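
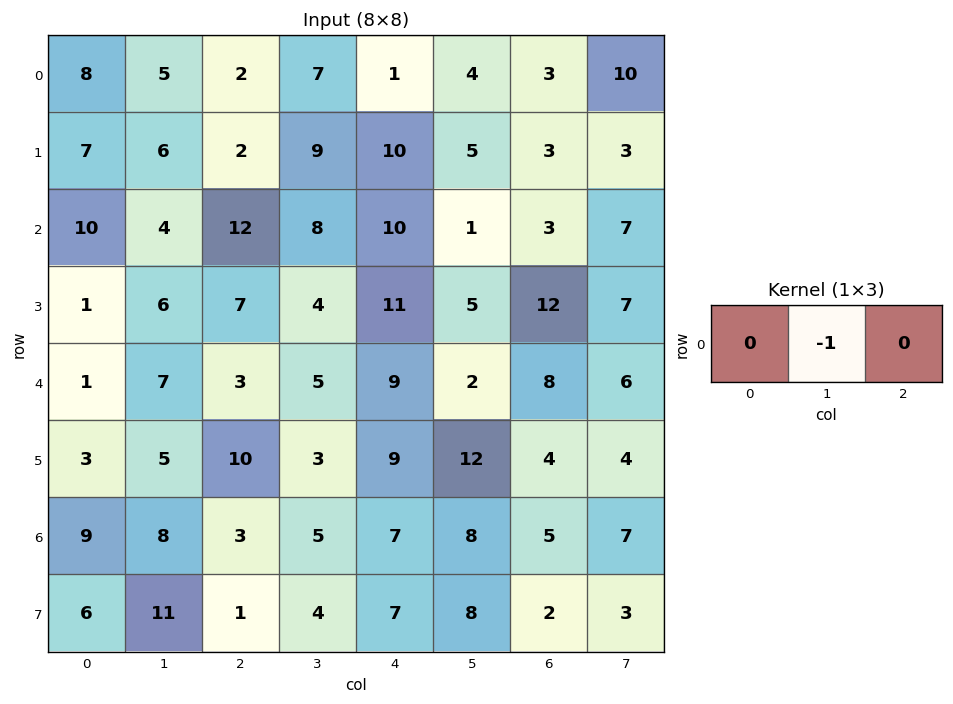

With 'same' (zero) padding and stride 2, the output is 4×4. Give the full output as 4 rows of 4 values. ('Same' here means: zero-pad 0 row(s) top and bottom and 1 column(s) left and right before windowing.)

Output[0,0]: The receptive field on the zero-padded input at this output position is [0 8 5]. Elementwise product with the kernel and sum: 8·-1.
Output[0,1]: The receptive field on the zero-padded input at this output position is [5 2 7]. Elementwise product with the kernel and sum: 2·-1.

-8 -2 -1 -3
-10 -12 -10 -3
-1 -3 -9 -8
-9 -3 -7 -5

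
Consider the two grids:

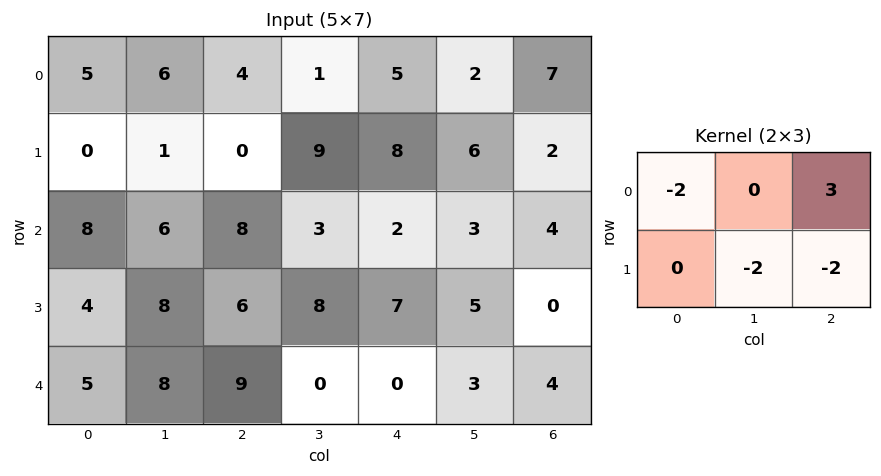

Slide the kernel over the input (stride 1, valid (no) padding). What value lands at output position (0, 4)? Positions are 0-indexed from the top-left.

-5

The receptive field on the input at this output position is [5 2 7 / 8 6 2]. Elementwise product with the kernel and sum: 5·-2 + 7·3 + 6·-2 + 2·-2.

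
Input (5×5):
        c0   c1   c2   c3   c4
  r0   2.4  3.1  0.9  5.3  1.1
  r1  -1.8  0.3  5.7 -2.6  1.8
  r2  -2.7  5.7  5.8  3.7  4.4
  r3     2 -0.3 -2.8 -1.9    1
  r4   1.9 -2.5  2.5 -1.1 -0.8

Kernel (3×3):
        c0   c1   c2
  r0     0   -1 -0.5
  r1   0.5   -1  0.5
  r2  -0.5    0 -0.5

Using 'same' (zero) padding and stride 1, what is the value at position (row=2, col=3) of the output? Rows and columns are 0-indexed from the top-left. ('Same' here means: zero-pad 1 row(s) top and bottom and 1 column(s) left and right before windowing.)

4

The receptive field on the zero-padded input at this output position is [5.7 -2.6 1.8 / 5.8 3.7 4.4 / -2.8 -1.9 1]. Elementwise product with the kernel and sum: -2.6·-1 + 1.8·-0.5 + 5.8·0.5 + 3.7·-1 + 4.4·0.5 + -2.8·-0.5 + 1·-0.5.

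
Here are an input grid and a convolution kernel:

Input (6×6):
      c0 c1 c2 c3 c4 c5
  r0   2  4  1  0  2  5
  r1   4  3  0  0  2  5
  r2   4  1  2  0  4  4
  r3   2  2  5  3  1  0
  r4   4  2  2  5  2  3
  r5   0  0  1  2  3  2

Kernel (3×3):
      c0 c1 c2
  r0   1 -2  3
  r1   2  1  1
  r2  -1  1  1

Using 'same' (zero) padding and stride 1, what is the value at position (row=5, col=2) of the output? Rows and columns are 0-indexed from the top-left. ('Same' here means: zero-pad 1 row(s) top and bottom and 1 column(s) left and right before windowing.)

16

The receptive field on the zero-padded input at this output position is [2 2 5 / 0 1 2 / 0 0 0]. Elementwise product with the kernel and sum: 2·1 + 2·-2 + 5·3 + 0·2 + 1·1 + 2·1 + 0·-1 + 0·1 + 0·1.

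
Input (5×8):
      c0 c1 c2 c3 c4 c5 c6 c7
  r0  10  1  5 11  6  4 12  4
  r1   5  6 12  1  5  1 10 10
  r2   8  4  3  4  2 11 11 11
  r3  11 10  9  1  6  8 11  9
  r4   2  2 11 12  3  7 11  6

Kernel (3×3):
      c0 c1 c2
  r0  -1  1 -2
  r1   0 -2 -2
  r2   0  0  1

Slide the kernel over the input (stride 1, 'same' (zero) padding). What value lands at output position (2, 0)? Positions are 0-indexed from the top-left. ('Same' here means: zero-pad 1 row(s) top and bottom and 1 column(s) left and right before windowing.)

-21

The receptive field on the zero-padded input at this output position is [0 5 6 / 0 8 4 / 0 11 10]. Elementwise product with the kernel and sum: 0·-1 + 5·1 + 6·-2 + 8·-2 + 4·-2 + 10·1.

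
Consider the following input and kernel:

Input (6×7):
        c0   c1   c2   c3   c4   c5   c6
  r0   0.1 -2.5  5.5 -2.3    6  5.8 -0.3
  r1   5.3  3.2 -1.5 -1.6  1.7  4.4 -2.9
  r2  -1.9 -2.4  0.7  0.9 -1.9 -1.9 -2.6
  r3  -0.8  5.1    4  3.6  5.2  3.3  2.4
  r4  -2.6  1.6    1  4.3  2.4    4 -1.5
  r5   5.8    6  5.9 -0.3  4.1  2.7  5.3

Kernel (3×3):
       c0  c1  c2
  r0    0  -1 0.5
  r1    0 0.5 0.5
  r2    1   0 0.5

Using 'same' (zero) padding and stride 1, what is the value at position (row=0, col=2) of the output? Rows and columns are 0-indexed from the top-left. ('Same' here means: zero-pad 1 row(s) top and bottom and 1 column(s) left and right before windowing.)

The receptive field on the zero-padded input at this output position is [0 0 0 / -2.5 5.5 -2.3 / 3.2 -1.5 -1.6]. Elementwise product with the kernel and sum: 0·-1 + 0·0.5 + 5.5·0.5 + -2.3·0.5 + 3.2·1 + -1.6·0.5.

4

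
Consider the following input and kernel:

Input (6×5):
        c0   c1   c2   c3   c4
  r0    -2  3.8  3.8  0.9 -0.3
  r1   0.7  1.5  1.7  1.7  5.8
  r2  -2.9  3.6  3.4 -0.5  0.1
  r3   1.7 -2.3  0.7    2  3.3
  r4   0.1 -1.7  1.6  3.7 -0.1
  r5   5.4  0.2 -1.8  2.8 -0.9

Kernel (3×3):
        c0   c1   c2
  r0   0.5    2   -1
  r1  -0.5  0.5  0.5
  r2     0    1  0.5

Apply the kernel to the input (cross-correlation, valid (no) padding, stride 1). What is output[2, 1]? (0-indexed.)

The receptive field on the input at this output position is [3.6 3.4 -0.5 / -2.3 0.7 2 / -1.7 1.6 3.7]. Elementwise product with the kernel and sum: 3.6·0.5 + 3.4·2 + -0.5·-1 + -2.3·-0.5 + 0.7·0.5 + 2·0.5 + 1.6·1 + 3.7·0.5.

15.05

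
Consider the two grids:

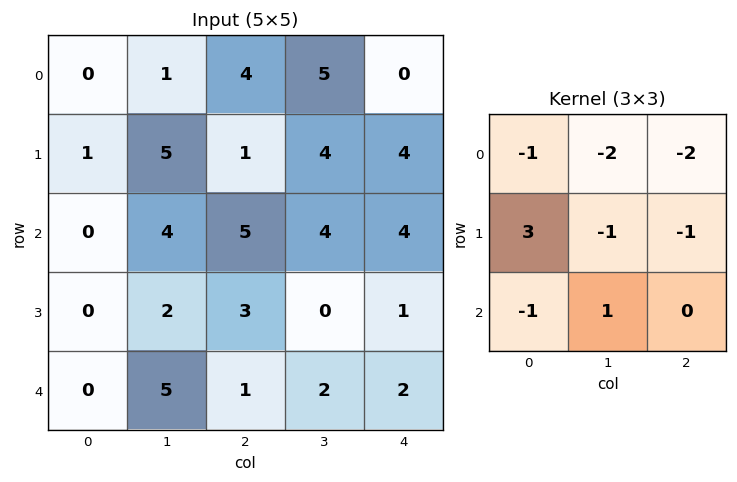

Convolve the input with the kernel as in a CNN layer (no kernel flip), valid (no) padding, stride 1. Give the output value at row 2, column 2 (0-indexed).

The receptive field on the input at this output position is [5 4 4 / 3 0 1 / 1 2 2]. Elementwise product with the kernel and sum: 5·-1 + 4·-2 + 4·-2 + 3·3 + 0·-1 + 1·-1 + 1·-1 + 2·1.

-12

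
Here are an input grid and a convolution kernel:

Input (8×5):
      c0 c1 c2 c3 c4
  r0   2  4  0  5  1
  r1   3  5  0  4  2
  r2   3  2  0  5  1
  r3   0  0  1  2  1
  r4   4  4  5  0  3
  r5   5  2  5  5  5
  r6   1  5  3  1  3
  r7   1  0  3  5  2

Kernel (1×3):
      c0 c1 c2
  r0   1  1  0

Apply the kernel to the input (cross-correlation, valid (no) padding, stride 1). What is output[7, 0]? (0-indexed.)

The receptive field on the input at this output position is [1 0 3]. Elementwise product with the kernel and sum: 1·1 + 0·1.

1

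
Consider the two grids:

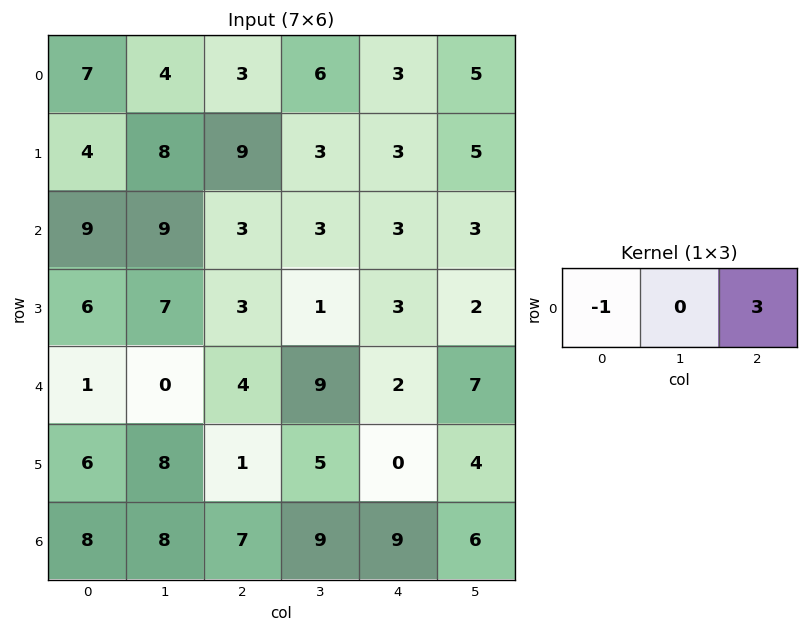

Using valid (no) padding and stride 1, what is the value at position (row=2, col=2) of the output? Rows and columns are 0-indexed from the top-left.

The receptive field on the input at this output position is [3 3 3]. Elementwise product with the kernel and sum: 3·-1 + 3·3.

6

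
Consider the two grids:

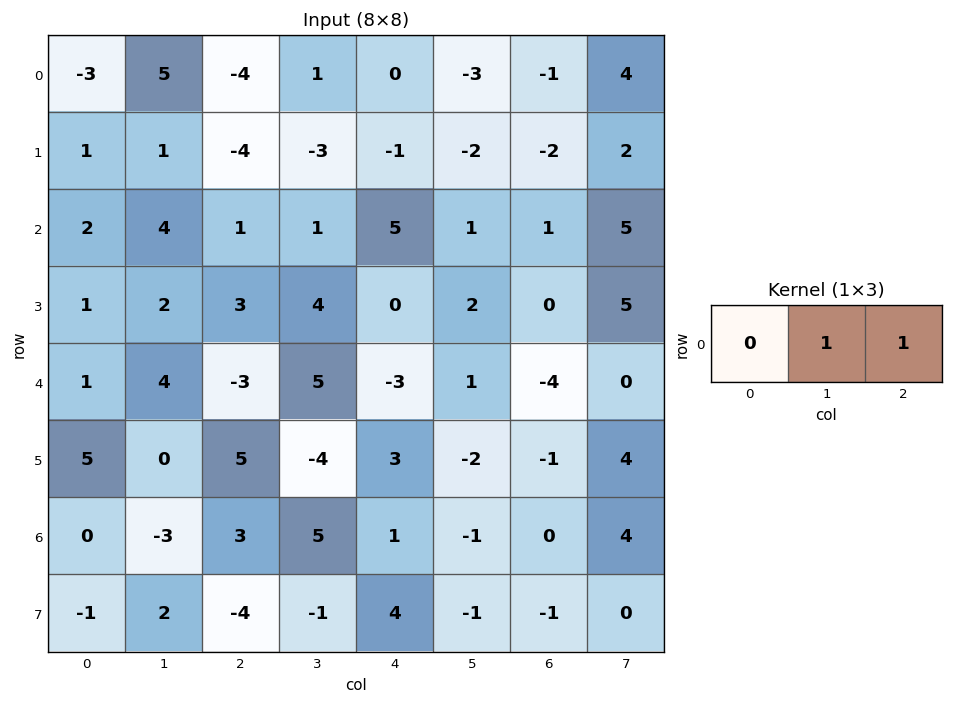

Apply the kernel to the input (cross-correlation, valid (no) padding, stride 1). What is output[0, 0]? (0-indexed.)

The receptive field on the input at this output position is [-3 5 -4]. Elementwise product with the kernel and sum: 5·1 + -4·1.

1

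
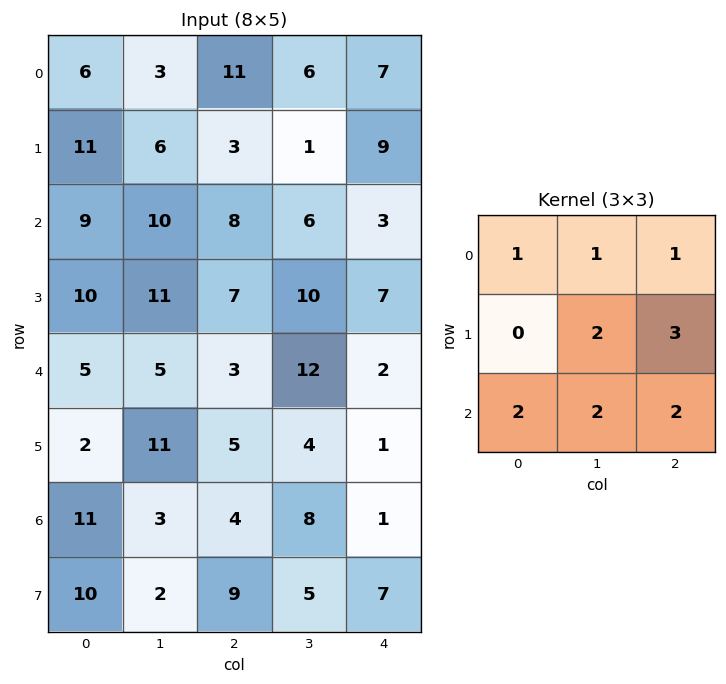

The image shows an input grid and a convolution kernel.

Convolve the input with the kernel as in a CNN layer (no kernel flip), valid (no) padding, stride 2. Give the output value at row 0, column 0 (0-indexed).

The receptive field on the input at this output position is [6 3 11 / 11 6 3 / 9 10 8]. Elementwise product with the kernel and sum: 6·1 + 3·1 + 11·1 + 6·2 + 3·3 + 9·2 + 10·2 + 8·2.

95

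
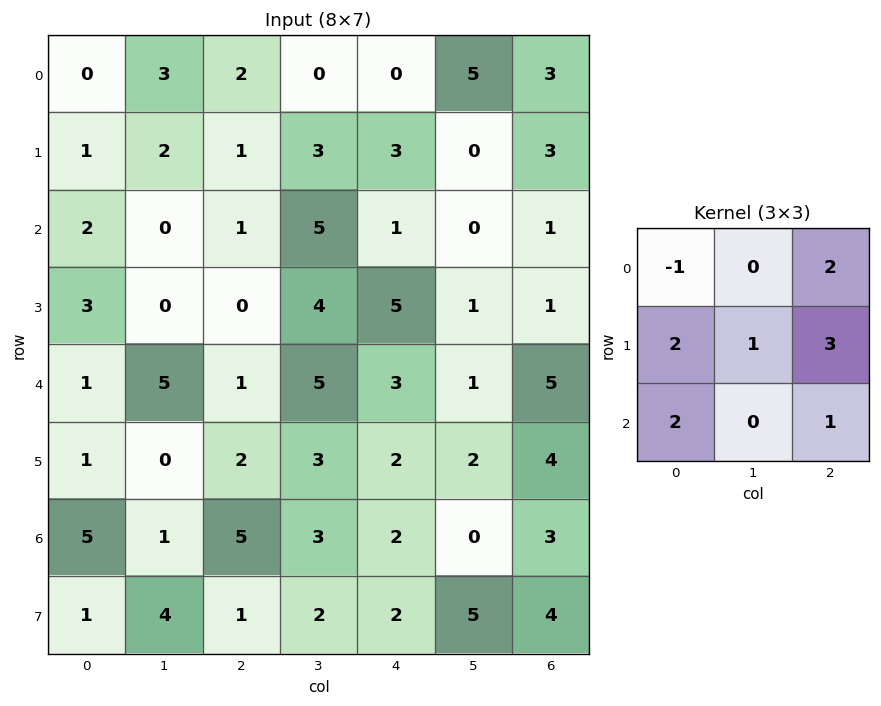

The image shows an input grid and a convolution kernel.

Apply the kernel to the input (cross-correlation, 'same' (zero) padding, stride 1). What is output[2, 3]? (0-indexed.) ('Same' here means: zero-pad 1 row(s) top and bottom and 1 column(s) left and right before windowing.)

20

The receptive field on the zero-padded input at this output position is [1 3 3 / 1 5 1 / 0 4 5]. Elementwise product with the kernel and sum: 1·-1 + 3·2 + 1·2 + 5·1 + 1·3 + 0·2 + 5·1.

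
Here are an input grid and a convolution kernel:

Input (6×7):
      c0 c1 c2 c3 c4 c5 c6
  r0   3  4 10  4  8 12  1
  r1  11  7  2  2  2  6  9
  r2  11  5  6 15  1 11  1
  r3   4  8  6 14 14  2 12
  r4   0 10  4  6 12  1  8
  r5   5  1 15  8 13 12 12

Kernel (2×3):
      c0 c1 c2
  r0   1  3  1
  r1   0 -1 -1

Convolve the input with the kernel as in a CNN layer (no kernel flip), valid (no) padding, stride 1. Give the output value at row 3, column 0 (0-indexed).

20

The receptive field on the input at this output position is [4 8 6 / 0 10 4]. Elementwise product with the kernel and sum: 4·1 + 8·3 + 6·1 + 10·-1 + 4·-1.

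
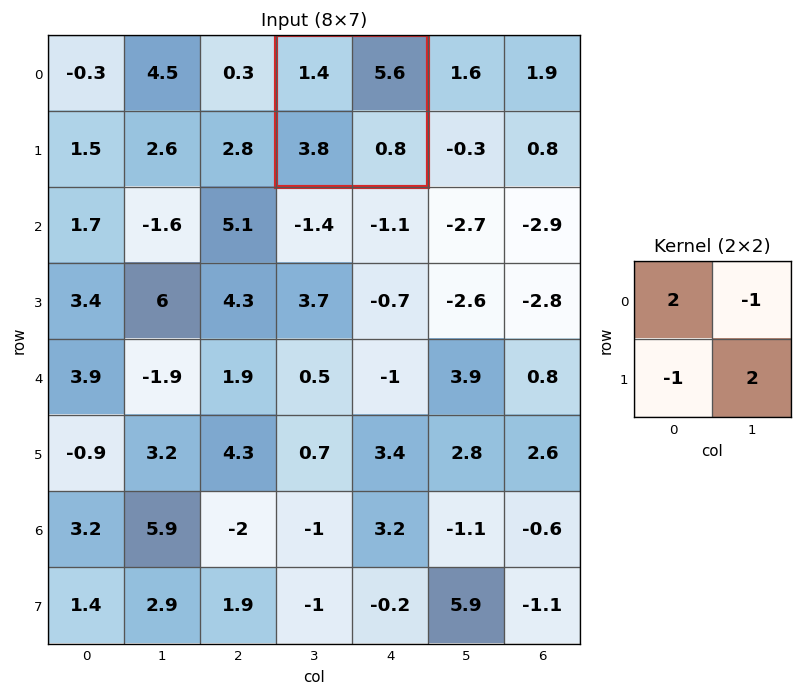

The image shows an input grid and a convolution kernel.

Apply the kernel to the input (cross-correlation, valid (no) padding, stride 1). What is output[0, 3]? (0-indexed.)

-5

The receptive field on the input at this output position is [1.4 5.6 / 3.8 0.8]. Elementwise product with the kernel and sum: 1.4·2 + 5.6·-1 + 3.8·-1 + 0.8·2.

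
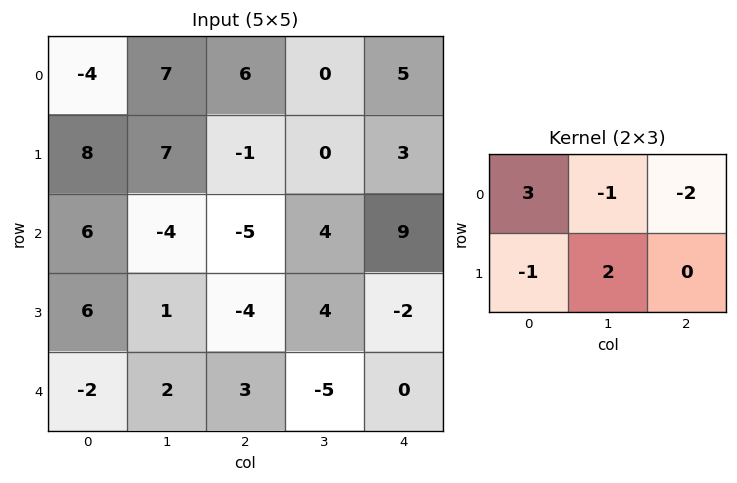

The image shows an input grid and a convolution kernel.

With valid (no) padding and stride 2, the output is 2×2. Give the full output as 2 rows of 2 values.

-25 9
28 -25

Output[0,0]: The receptive field on the input at this output position is [-4 7 6 / 8 7 -1]. Elementwise product with the kernel and sum: -4·3 + 7·-1 + 6·-2 + 8·-1 + 7·2.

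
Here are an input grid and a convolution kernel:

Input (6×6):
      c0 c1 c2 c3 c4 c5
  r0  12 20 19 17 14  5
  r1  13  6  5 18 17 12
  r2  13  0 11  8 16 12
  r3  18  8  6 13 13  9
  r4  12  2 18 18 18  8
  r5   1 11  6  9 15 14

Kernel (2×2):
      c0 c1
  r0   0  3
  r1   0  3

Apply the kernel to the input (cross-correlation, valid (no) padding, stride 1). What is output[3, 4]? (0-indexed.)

The receptive field on the input at this output position is [13 9 / 18 8]. Elementwise product with the kernel and sum: 9·3 + 8·3.

51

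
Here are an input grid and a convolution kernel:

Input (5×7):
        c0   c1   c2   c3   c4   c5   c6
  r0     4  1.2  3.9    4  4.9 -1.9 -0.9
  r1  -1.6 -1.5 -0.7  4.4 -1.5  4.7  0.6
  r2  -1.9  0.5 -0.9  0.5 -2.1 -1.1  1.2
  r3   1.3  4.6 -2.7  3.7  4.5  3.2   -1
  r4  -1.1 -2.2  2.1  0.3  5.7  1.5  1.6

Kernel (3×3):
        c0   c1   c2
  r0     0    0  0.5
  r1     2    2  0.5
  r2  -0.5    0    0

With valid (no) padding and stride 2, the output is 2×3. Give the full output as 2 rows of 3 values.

-3.65 9.55 7.3
10.55 2.15 12.65

Output[0,0]: The receptive field on the input at this output position is [4 1.2 3.9 / -1.6 -1.5 -0.7 / -1.9 0.5 -0.9]. Elementwise product with the kernel and sum: 3.9·0.5 + -1.6·2 + -1.5·2 + -0.7·0.5 + -1.9·-0.5.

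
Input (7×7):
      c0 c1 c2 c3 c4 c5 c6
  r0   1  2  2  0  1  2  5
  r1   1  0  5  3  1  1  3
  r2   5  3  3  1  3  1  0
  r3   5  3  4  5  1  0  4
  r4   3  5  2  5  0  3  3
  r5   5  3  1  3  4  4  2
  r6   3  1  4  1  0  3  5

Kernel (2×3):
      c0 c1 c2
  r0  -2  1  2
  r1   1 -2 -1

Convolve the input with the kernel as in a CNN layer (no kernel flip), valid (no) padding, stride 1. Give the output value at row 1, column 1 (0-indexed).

The receptive field on the input at this output position is [0 5 3 / 3 3 1]. Elementwise product with the kernel and sum: 0·-2 + 5·1 + 3·2 + 3·1 + 3·-2 + 1·-1.

7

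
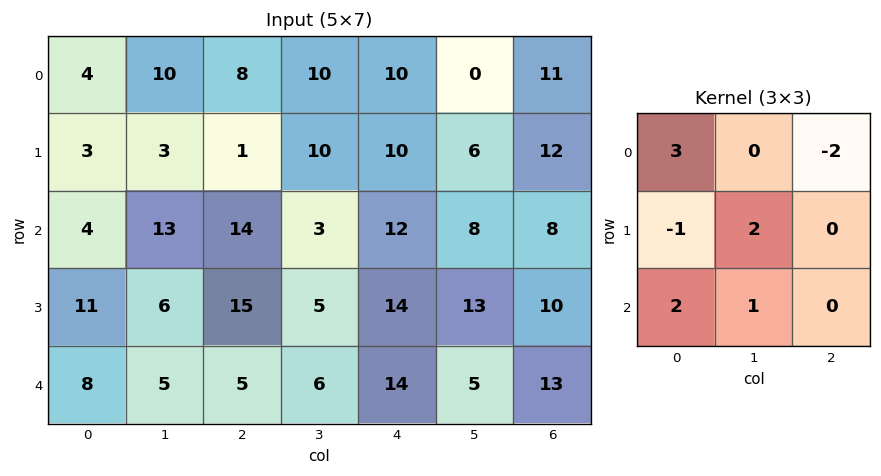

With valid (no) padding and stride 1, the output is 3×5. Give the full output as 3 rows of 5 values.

20 49 54 58 42
57 31 10 63 51
6 72 29 42 65

Output[0,0]: The receptive field on the input at this output position is [4 10 8 / 3 3 1 / 4 13 14]. Elementwise product with the kernel and sum: 4·3 + 8·-2 + 3·-1 + 3·2 + 4·2 + 13·1.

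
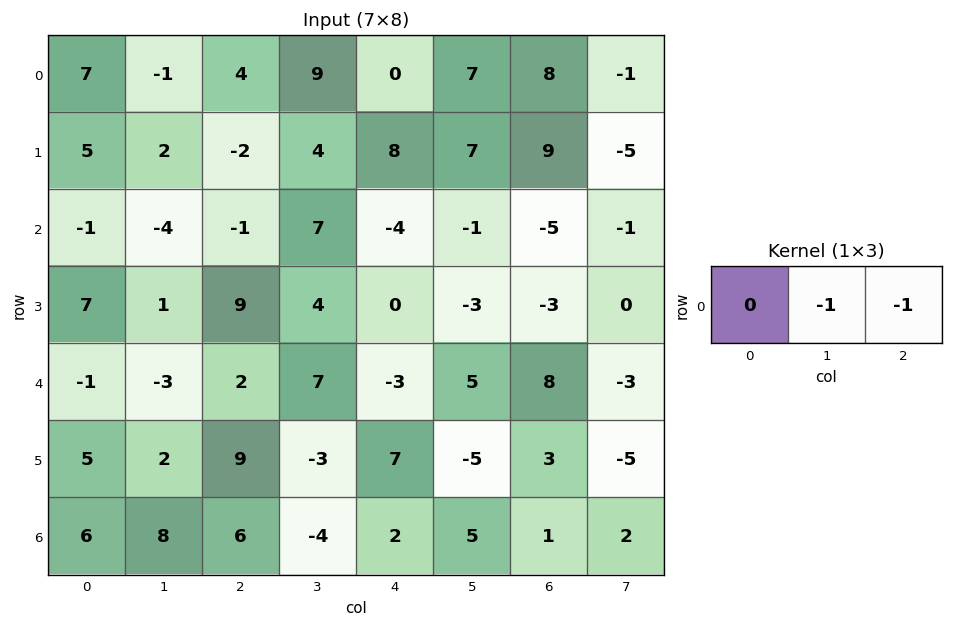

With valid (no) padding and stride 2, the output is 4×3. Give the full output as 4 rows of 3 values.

Output[0,0]: The receptive field on the input at this output position is [7 -1 4]. Elementwise product with the kernel and sum: -1·-1 + 4·-1.
Output[0,1]: The receptive field on the input at this output position is [4 9 0]. Elementwise product with the kernel and sum: 9·-1 + 0·-1.

-3 -9 -15
5 -3 6
1 -4 -13
-14 2 -6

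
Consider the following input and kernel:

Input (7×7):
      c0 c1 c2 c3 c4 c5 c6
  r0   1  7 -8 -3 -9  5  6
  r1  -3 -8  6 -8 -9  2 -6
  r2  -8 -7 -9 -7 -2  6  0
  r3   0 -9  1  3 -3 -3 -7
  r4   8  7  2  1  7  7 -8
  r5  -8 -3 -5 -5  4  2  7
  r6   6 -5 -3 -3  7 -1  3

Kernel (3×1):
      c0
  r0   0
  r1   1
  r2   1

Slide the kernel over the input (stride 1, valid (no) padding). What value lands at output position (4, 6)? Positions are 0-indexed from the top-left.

10

The receptive field on the input at this output position is [-8 / 7 / 3]. Elementwise product with the kernel and sum: 7·1 + 3·1.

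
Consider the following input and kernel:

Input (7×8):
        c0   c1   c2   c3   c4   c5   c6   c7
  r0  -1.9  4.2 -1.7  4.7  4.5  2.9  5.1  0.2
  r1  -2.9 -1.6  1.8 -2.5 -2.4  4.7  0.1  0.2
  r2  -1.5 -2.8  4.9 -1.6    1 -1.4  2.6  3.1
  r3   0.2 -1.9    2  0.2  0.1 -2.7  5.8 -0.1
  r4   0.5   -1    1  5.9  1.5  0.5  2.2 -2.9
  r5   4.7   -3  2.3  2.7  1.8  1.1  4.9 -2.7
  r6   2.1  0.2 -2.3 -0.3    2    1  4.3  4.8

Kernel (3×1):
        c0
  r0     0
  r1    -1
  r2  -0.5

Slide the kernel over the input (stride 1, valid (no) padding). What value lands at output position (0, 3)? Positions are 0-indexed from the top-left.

3.3

The receptive field on the input at this output position is [4.7 / -2.5 / -1.6]. Elementwise product with the kernel and sum: -2.5·-1 + -1.6·-0.5.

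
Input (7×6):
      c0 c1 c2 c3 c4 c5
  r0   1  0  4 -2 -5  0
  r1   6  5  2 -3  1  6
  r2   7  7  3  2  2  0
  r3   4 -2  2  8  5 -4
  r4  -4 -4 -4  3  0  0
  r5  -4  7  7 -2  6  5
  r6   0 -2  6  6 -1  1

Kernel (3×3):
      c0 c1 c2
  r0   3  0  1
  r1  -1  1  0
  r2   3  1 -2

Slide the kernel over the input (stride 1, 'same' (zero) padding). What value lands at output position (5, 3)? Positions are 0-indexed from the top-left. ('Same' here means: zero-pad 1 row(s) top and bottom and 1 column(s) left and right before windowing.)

The receptive field on the zero-padded input at this output position is [-4 3 0 / 7 -2 6 / 6 6 -1]. Elementwise product with the kernel and sum: -4·3 + 0·1 + 7·-1 + -2·1 + 6·3 + 6·1 + -1·-2.

5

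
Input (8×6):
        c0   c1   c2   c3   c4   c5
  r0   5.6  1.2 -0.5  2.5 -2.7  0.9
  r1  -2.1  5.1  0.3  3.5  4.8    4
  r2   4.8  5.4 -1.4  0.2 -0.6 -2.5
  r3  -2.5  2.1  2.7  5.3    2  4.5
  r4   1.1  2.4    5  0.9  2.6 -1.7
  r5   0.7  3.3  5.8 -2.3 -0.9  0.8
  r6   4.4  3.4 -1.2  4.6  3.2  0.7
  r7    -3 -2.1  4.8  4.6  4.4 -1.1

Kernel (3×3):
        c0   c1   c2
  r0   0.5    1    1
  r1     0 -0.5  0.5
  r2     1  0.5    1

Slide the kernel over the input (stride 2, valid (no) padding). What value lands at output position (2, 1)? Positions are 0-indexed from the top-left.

The receptive field on the input at this output position is [5 0.9 2.6 / 5.8 -2.3 -0.9 / -1.2 4.6 3.2]. Elementwise product with the kernel and sum: 5·0.5 + 0.9·1 + 2.6·1 + -2.3·-0.5 + -0.9·0.5 + -1.2·1 + 4.6·0.5 + 3.2·1.

11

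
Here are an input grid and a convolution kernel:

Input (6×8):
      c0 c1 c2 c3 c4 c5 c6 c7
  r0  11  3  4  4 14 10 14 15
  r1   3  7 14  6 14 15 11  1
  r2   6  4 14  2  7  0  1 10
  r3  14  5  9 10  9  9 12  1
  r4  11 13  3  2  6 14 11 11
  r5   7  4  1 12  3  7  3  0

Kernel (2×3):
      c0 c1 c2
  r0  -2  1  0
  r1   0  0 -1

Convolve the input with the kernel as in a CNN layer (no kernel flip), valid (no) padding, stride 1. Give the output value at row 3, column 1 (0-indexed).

The receptive field on the input at this output position is [5 9 10 / 13 3 2]. Elementwise product with the kernel and sum: 5·-2 + 9·1 + 2·-1.

-3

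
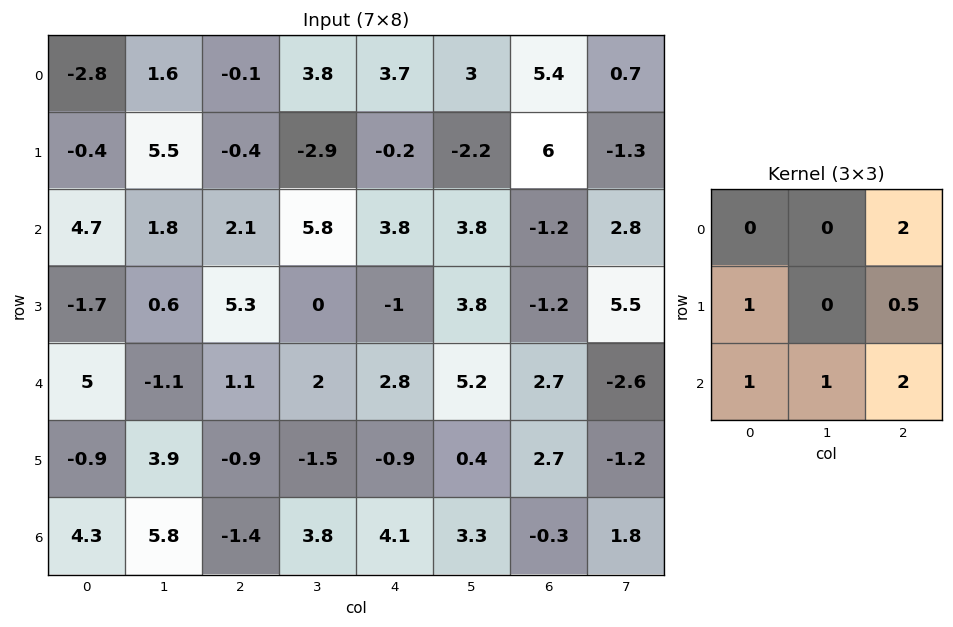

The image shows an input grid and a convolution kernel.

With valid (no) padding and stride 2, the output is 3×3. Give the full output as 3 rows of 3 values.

Output[0,0]: The receptive field on the input at this output position is [-2.8 1.6 -0.1 / -0.4 5.5 -0.4 / 4.7 1.8 2.1]. Elementwise product with the kernel and sum: -0.1·2 + -0.4·1 + -0.4·0.5 + 4.7·1 + 1.8·1 + 2.1·2.

9.9 22.4 18.8
11.25 21.1 9.4
8.15 14.85 12.65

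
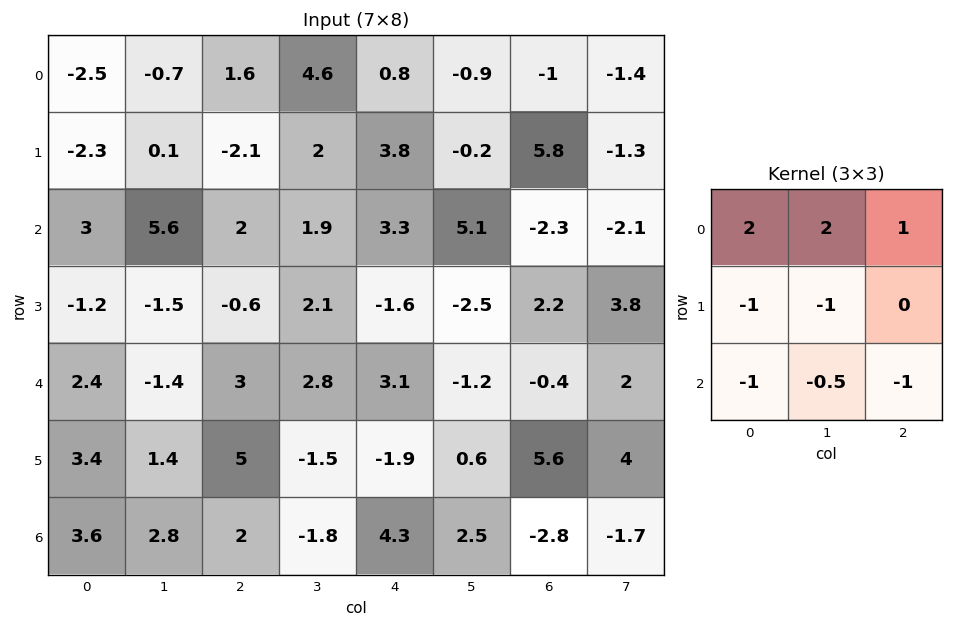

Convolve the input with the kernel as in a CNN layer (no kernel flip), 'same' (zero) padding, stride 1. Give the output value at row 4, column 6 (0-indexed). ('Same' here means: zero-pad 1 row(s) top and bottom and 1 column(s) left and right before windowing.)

-2.6

The receptive field on the zero-padded input at this output position is [-2.5 2.2 3.8 / -1.2 -0.4 2 / 0.6 5.6 4]. Elementwise product with the kernel and sum: -2.5·2 + 2.2·2 + 3.8·1 + -1.2·-1 + -0.4·-1 + 0.6·-1 + 5.6·-0.5 + 4·-1.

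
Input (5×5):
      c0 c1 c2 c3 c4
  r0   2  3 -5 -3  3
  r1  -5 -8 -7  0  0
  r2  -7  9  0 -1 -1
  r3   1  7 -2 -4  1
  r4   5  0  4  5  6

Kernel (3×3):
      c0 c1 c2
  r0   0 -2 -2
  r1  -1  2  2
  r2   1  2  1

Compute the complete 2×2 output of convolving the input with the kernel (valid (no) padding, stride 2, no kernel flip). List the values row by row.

Output[0,0]: The receptive field on the input at this output position is [2 3 -5 / -5 -8 -7 / -7 9 0]. Elementwise product with the kernel and sum: 3·-2 + -5·-2 + -5·-1 + -8·2 + -7·2 + -7·1 + 9·2 + 0·1.
Output[0,1]: The receptive field on the input at this output position is [-5 -3 3 / -7 0 0 / 0 -1 -1]. Elementwise product with the kernel and sum: -3·-2 + 3·-2 + -7·-1 + 0·2 + 0·2 + 0·1 + -1·2 + -1·1.

-10 4
0 20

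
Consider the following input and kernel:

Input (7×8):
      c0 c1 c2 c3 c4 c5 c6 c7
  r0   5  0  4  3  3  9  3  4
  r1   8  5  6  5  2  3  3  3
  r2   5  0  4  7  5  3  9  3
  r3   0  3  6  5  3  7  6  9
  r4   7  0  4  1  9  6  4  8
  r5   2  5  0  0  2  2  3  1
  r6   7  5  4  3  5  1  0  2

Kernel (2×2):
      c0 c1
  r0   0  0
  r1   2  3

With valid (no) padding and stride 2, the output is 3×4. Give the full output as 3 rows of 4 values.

Output[0,0]: The receptive field on the input at this output position is [5 0 / 8 5]. Elementwise product with the kernel and sum: 8·2 + 5·3.

31 27 13 15
9 27 27 39
19 0 10 9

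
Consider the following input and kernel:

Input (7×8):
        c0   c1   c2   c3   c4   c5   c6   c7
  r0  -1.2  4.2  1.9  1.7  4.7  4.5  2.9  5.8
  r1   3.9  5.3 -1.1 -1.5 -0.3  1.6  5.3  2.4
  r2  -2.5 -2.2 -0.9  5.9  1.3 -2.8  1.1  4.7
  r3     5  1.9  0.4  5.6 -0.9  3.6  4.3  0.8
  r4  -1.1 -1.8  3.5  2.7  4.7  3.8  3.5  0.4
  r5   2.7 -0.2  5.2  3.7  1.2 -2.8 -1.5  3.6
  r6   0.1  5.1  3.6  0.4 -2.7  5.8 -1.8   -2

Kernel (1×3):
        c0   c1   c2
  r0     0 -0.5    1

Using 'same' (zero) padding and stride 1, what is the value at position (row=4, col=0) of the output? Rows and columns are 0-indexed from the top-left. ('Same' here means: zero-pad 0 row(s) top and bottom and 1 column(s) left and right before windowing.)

-1.25

The receptive field on the zero-padded input at this output position is [0 -1.1 -1.8]. Elementwise product with the kernel and sum: -1.1·-0.5 + -1.8·1.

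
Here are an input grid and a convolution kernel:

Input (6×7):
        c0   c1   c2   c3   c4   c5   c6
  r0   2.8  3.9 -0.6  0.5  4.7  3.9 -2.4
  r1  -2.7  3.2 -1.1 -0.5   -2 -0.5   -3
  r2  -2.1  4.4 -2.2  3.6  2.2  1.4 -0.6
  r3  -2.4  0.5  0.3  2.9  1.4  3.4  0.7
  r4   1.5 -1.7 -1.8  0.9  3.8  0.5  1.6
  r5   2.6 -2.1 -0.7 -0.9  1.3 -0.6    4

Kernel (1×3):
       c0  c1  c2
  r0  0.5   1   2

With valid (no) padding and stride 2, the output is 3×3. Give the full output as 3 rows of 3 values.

Output[0,0]: The receptive field on the input at this output position is [2.8 3.9 -0.6]. Elementwise product with the kernel and sum: 2.8·0.5 + 3.9·1 + -0.6·2.
Output[0,1]: The receptive field on the input at this output position is [-0.6 0.5 4.7]. Elementwise product with the kernel and sum: -0.6·0.5 + 0.5·1 + 4.7·2.

4.1 9.6 1.45
-1.05 6.9 1.3
-4.55 7.6 5.6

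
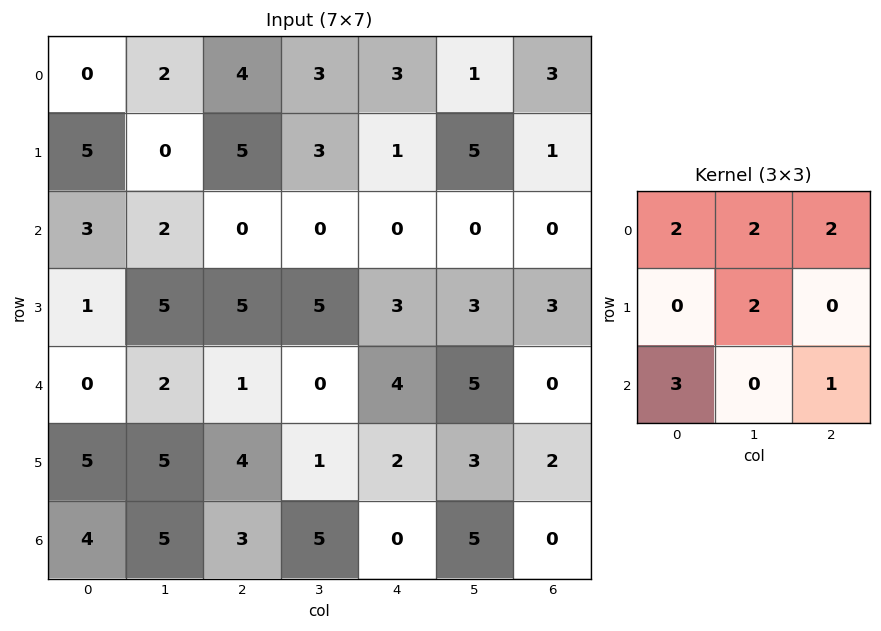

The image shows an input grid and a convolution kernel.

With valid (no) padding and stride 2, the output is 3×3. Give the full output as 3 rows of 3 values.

Output[0,0]: The receptive field on the input at this output position is [0 2 4 / 5 0 5 / 3 2 0]. Elementwise product with the kernel and sum: 0·2 + 2·2 + 4·2 + 0·2 + 3·3 + 0·1.
Output[0,1]: The receptive field on the input at this output position is [4 3 3 / 5 3 1 / 0 0 0]. Elementwise product with the kernel and sum: 4·2 + 3·2 + 3·2 + 3·2 + 0·3 + 0·1.

21 26 24
21 17 18
31 21 24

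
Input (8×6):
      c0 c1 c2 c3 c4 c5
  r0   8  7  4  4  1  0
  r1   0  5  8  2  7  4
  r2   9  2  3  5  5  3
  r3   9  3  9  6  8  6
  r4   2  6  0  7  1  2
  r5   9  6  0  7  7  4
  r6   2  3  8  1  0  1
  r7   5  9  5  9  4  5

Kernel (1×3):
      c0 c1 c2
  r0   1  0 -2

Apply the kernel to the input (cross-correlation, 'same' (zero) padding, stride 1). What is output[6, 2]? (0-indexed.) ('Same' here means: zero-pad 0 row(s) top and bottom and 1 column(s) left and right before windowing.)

1

The receptive field on the zero-padded input at this output position is [3 8 1]. Elementwise product with the kernel and sum: 3·1 + 1·-2.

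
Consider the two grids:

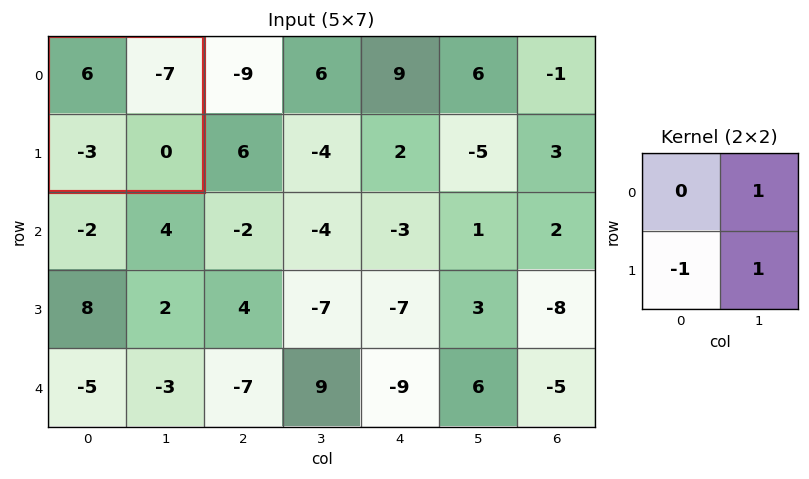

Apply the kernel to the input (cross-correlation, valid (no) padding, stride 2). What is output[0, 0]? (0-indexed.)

-4

The receptive field on the input at this output position is [6 -7 / -3 0]. Elementwise product with the kernel and sum: -7·1 + -3·-1 + 0·1.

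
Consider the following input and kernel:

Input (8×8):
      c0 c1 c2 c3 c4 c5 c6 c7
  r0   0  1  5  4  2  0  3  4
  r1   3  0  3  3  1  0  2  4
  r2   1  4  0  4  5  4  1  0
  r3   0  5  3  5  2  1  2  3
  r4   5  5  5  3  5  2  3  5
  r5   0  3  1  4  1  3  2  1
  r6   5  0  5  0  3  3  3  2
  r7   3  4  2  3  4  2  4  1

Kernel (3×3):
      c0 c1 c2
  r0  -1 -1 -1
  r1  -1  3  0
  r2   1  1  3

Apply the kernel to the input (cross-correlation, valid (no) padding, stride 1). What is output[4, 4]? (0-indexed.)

13

The receptive field on the input at this output position is [5 2 3 / 1 3 2 / 3 3 3]. Elementwise product with the kernel and sum: 5·-1 + 2·-1 + 3·-1 + 1·-1 + 3·3 + 3·1 + 3·1 + 3·3.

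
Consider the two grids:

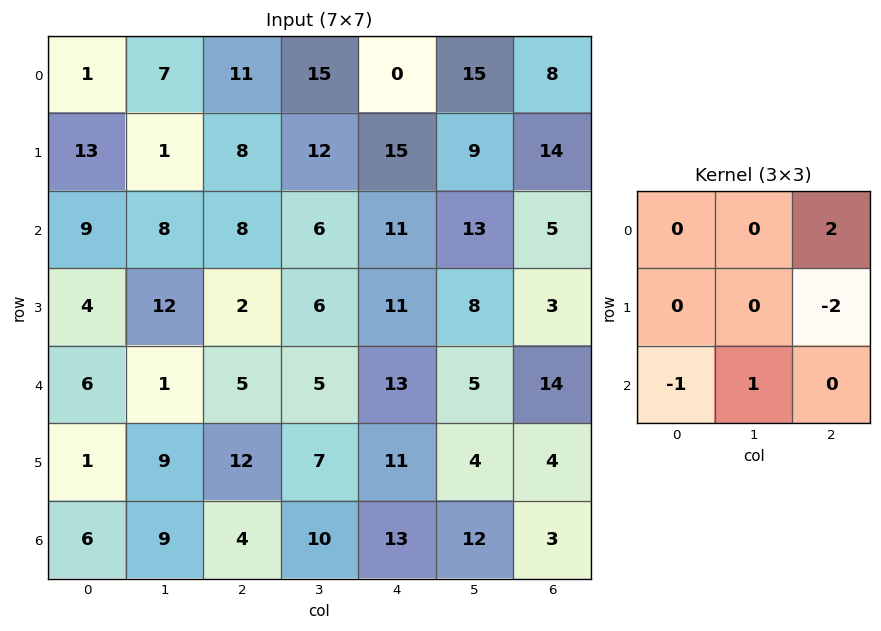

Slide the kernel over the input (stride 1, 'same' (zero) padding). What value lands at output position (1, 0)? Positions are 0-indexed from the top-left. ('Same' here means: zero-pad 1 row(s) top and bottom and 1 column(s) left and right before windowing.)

21

The receptive field on the zero-padded input at this output position is [0 1 7 / 0 13 1 / 0 9 8]. Elementwise product with the kernel and sum: 7·2 + 1·-2 + 0·-1 + 9·1.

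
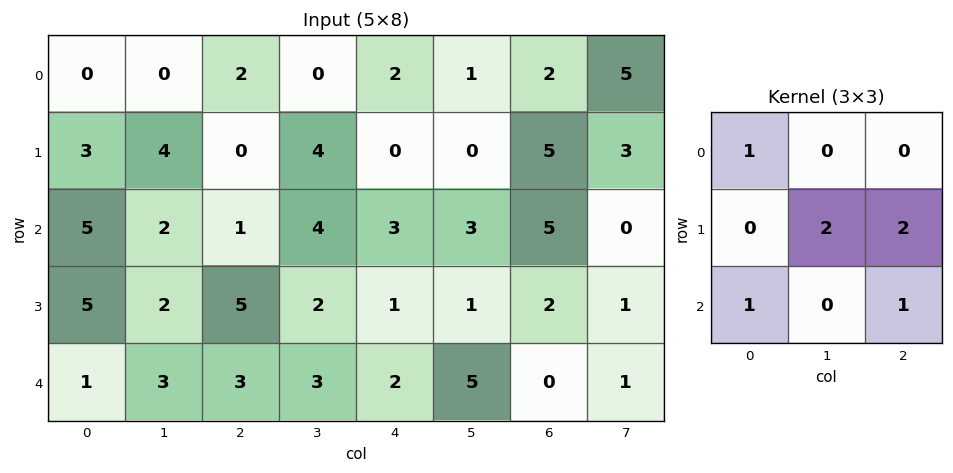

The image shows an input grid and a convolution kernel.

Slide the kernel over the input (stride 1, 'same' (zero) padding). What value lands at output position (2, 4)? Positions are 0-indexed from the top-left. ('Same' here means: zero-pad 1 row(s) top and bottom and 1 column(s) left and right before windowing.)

19

The receptive field on the zero-padded input at this output position is [4 0 0 / 4 3 3 / 2 1 1]. Elementwise product with the kernel and sum: 4·1 + 3·2 + 3·2 + 2·1 + 1·1.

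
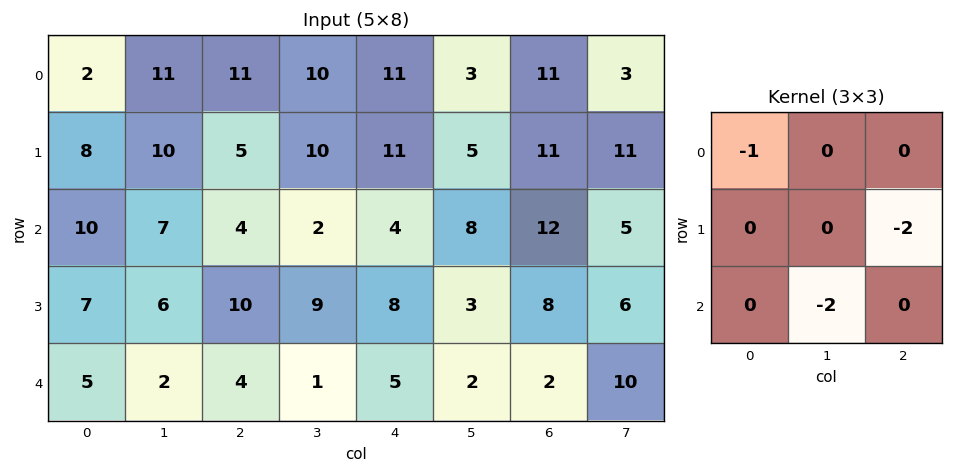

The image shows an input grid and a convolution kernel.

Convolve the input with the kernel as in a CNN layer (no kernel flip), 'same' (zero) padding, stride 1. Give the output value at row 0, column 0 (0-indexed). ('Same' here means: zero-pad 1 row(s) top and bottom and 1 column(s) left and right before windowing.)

The receptive field on the zero-padded input at this output position is [0 0 0 / 0 2 11 / 0 8 10]. Elementwise product with the kernel and sum: 0·-1 + 11·-2 + 8·-2.

-38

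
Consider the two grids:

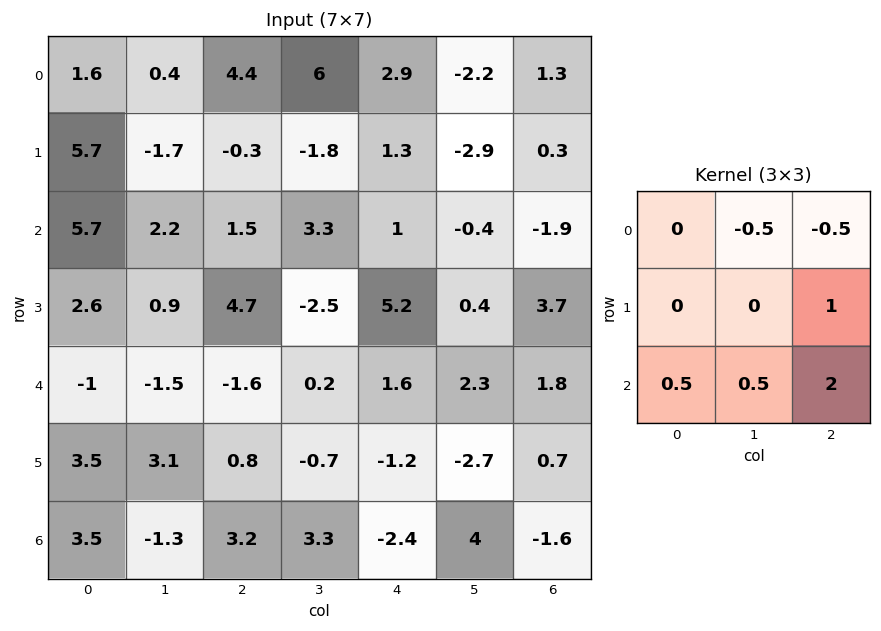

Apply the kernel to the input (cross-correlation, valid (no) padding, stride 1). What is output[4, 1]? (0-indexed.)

The receptive field on the input at this output position is [-1.5 -1.6 0.2 / 3.1 0.8 -0.7 / -1.3 3.2 3.3]. Elementwise product with the kernel and sum: -1.6·-0.5 + 0.2·-0.5 + -0.7·1 + -1.3·0.5 + 3.2·0.5 + 3.3·2.

7.55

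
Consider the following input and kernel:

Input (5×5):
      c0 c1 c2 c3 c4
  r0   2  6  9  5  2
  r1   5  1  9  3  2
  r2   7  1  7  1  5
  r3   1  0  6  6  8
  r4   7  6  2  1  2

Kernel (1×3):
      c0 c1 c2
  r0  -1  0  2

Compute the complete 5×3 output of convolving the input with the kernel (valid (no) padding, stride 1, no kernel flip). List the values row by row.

16 4 -5
13 5 -5
7 1 3
11 12 10
-3 -4 2

Output[0,0]: The receptive field on the input at this output position is [2 6 9]. Elementwise product with the kernel and sum: 2·-1 + 9·2.
Output[0,1]: The receptive field on the input at this output position is [6 9 5]. Elementwise product with the kernel and sum: 6·-1 + 5·2.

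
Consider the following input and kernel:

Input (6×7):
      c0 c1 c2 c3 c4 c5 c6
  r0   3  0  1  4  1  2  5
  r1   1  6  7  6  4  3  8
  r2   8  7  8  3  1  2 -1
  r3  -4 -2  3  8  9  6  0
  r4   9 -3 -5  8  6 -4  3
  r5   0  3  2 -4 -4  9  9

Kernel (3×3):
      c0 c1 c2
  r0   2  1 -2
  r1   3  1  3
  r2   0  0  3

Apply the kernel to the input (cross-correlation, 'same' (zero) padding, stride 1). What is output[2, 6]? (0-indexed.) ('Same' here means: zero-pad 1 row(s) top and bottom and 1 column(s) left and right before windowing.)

The receptive field on the zero-padded input at this output position is [3 8 0 / 2 -1 0 / 6 0 0]. Elementwise product with the kernel and sum: 3·2 + 8·1 + 0·-2 + 2·3 + -1·1 + 0·3 + 0·3.

19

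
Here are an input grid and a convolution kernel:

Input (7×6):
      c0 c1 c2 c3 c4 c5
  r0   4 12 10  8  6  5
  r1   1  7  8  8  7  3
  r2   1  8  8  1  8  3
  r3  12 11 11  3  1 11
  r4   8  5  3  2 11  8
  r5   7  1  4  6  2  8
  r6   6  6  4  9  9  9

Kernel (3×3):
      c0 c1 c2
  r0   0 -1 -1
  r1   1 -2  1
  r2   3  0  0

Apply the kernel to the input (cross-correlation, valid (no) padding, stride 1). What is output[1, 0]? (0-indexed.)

The receptive field on the input at this output position is [1 7 8 / 1 8 8 / 12 11 11]. Elementwise product with the kernel and sum: 7·-1 + 8·-1 + 1·1 + 8·-2 + 8·1 + 12·3.

14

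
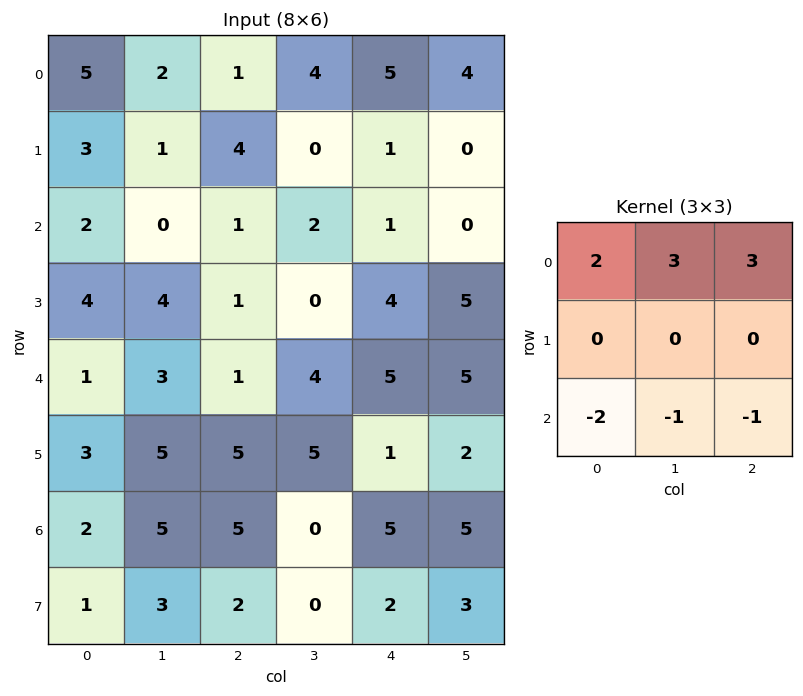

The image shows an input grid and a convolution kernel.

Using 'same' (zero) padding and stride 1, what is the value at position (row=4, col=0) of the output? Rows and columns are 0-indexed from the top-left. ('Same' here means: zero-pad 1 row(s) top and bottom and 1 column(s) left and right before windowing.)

16

The receptive field on the zero-padded input at this output position is [0 4 4 / 0 1 3 / 0 3 5]. Elementwise product with the kernel and sum: 0·2 + 4·3 + 4·3 + 0·-2 + 3·-1 + 5·-1.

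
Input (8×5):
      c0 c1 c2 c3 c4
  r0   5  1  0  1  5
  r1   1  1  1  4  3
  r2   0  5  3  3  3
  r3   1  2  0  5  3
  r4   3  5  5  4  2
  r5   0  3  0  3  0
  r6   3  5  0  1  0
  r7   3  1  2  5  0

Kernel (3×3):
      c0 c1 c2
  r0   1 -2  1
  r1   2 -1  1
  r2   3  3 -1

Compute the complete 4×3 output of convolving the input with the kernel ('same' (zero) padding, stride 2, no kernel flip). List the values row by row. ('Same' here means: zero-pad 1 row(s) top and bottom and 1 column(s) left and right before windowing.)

Output[0,0]: The receptive field on the zero-padded input at this output position is [0 0 0 / 0 5 1 / 0 1 1]. Elementwise product with the kernel and sum: 0·1 + 0·-2 + 0·1 + 0·2 + 5·-1 + 1·1 + 0·3 + 1·3 + 1·-1.
Output[0,1]: The receptive field on the zero-padded input at this output position is [0 0 0 / 1 0 1 / 1 1 4]. Elementwise product with the kernel and sum: 0·1 + 0·-2 + 0·1 + 1·2 + 0·-1 + 1·1 + 1·3 + 1·3 + 4·-1.

-2 5 18
5 14 25
-1 22 14
13 21 20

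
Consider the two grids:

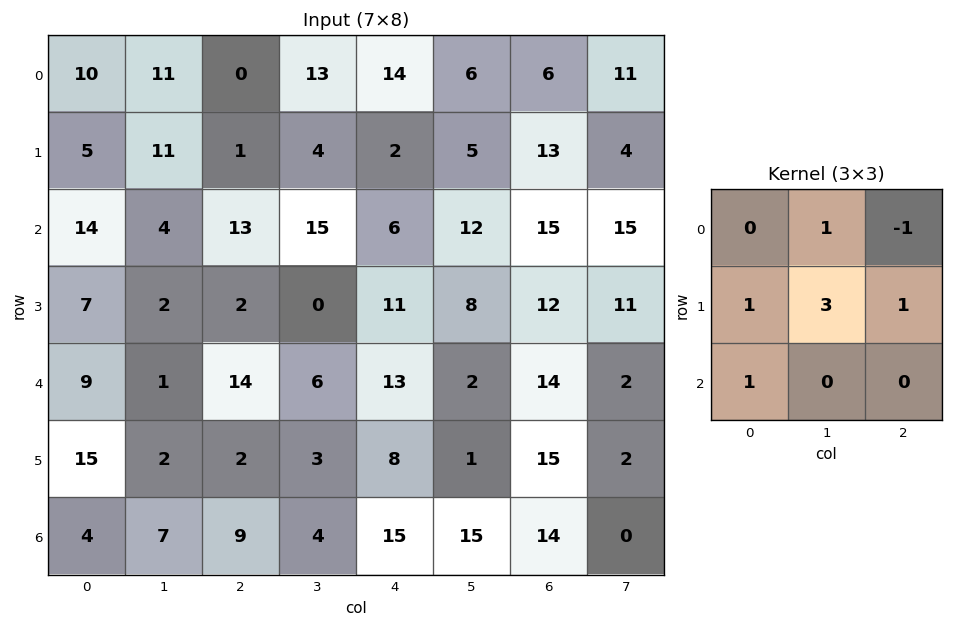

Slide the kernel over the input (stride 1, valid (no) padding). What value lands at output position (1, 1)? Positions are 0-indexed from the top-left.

57

The receptive field on the input at this output position is [11 1 4 / 4 13 15 / 2 2 0]. Elementwise product with the kernel and sum: 1·1 + 4·-1 + 4·1 + 13·3 + 15·1 + 2·1.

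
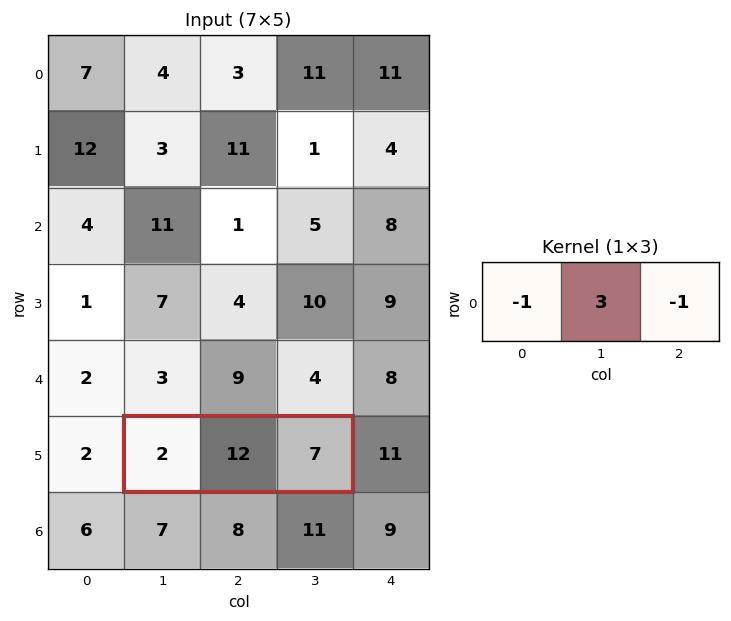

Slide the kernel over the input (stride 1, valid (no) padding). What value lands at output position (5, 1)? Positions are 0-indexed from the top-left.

27

The receptive field on the input at this output position is [2 12 7]. Elementwise product with the kernel and sum: 2·-1 + 12·3 + 7·-1.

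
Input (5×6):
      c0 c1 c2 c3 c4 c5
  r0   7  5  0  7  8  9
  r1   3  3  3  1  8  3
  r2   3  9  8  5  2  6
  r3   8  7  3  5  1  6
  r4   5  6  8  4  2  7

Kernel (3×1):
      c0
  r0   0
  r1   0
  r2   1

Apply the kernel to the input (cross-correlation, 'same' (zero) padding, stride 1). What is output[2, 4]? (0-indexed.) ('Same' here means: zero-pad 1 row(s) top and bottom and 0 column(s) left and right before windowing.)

1

The receptive field on the zero-padded input at this output position is [8 / 2 / 1]. Elementwise product with the kernel and sum: 1·1.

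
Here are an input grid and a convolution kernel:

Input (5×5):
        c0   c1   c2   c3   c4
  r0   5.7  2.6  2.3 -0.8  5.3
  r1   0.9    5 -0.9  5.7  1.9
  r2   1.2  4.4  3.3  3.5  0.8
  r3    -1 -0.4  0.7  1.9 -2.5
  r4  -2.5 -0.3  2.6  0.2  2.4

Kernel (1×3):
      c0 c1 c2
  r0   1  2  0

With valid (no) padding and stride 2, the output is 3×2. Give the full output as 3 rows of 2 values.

Output[0,0]: The receptive field on the input at this output position is [5.7 2.6 2.3]. Elementwise product with the kernel and sum: 5.7·1 + 2.6·2.
Output[0,1]: The receptive field on the input at this output position is [2.3 -0.8 5.3]. Elementwise product with the kernel and sum: 2.3·1 + -0.8·2.

10.9 0.7
10 10.3
-3.1 3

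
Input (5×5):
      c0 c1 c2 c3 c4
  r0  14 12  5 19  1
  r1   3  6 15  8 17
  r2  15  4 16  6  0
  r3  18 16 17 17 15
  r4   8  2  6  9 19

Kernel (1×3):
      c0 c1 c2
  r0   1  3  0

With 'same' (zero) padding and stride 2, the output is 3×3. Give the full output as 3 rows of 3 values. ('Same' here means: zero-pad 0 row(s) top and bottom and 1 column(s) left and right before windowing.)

Output[0,0]: The receptive field on the zero-padded input at this output position is [0 14 12]. Elementwise product with the kernel and sum: 0·1 + 14·3.

42 27 22
45 52 6
24 20 66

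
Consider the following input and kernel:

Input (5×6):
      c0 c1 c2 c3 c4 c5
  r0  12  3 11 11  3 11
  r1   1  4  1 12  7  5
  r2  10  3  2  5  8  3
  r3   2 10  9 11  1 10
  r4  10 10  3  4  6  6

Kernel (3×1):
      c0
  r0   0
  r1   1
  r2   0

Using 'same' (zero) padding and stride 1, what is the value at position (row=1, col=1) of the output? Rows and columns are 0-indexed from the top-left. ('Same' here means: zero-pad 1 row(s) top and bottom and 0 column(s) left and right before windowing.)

The receptive field on the zero-padded input at this output position is [3 / 4 / 3]. Elementwise product with the kernel and sum: 4·1.

4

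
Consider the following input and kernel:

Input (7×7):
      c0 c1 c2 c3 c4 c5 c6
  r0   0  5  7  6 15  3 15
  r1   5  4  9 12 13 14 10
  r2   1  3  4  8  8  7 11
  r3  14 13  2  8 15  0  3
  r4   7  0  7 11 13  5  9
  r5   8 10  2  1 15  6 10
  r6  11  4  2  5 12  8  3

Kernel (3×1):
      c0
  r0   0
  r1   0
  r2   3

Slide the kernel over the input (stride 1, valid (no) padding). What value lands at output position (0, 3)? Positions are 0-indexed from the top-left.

The receptive field on the input at this output position is [6 / 12 / 8]. Elementwise product with the kernel and sum: 8·3.

24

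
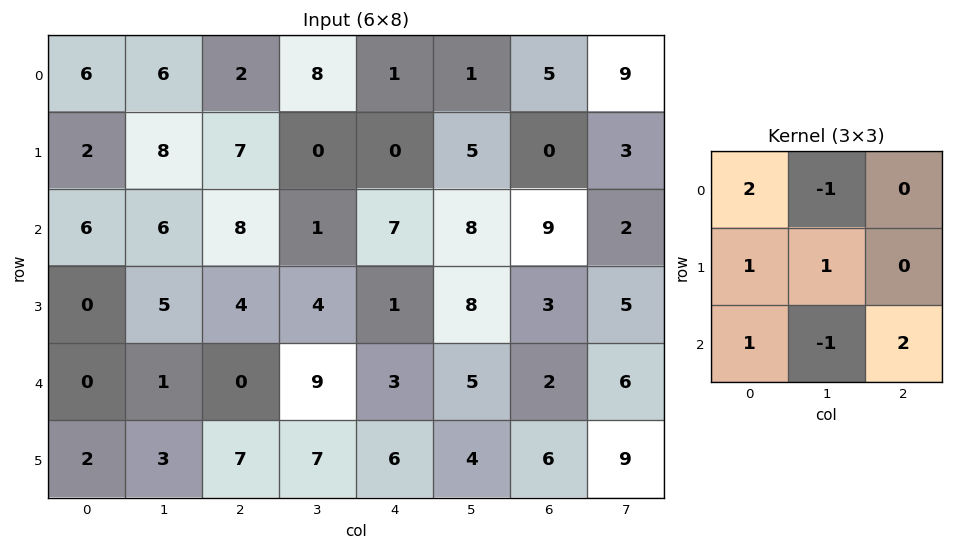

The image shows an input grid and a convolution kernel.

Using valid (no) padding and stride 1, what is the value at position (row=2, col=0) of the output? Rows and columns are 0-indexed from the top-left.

10

The receptive field on the input at this output position is [6 6 8 / 0 5 4 / 0 1 0]. Elementwise product with the kernel and sum: 6·2 + 6·-1 + 0·1 + 5·1 + 0·1 + 1·-1 + 0·2.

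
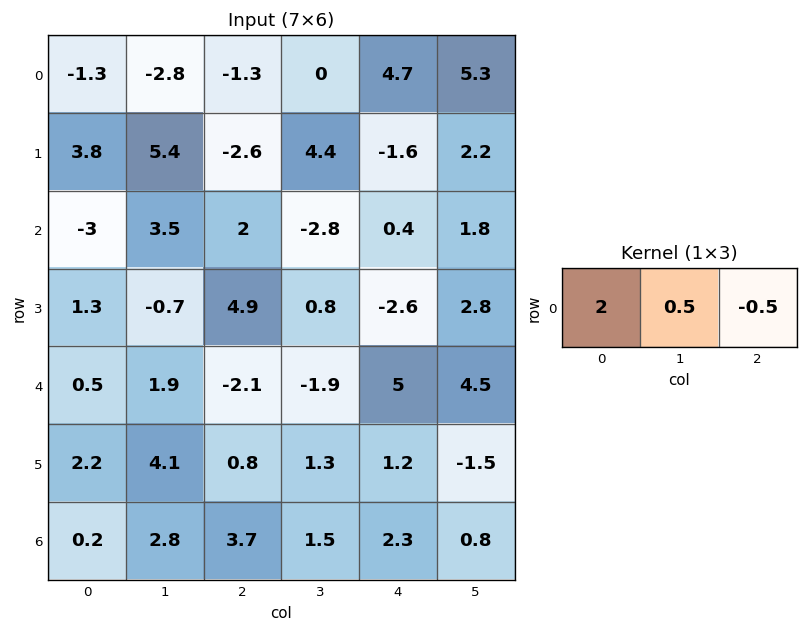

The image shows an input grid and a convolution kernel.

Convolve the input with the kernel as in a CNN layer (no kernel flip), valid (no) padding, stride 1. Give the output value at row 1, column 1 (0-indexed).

The receptive field on the input at this output position is [5.4 -2.6 4.4]. Elementwise product with the kernel and sum: 5.4·2 + -2.6·0.5 + 4.4·-0.5.

7.3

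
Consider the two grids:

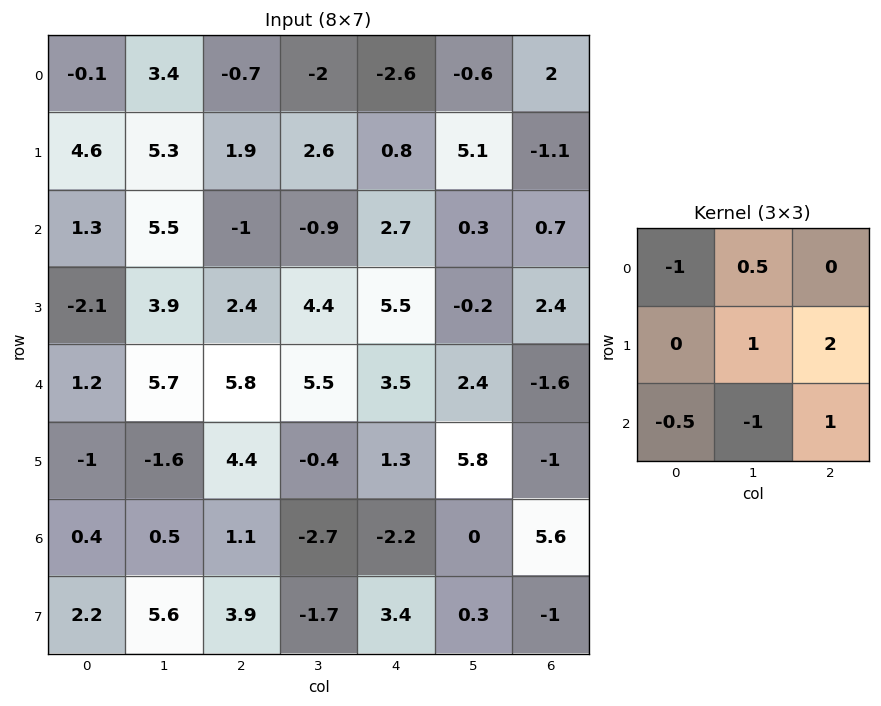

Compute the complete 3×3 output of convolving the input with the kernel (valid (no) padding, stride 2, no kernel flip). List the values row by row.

Output[0,0]: The receptive field on the input at this output position is [-0.1 3.4 -0.7 / 4.6 5.3 1.9 / 1.3 5.5 -1]. Elementwise product with the kernel and sum: -0.1·-1 + 3.4·0.5 + 5.3·1 + 1.9·2 + 1.3·-0.5 + 5.5·-1 + -1·1.
Output[0,1]: The receptive field on the input at this output position is [-0.7 -2 -2.6 / 1.9 2.6 0.8 / -1 -0.9 2.7]. Elementwise product with the kernel and sum: -0.7·-1 + -2·0.5 + 2.6·1 + 0.8·2 + -1·-0.5 + -0.9·-1 + 2.7·1.

3.75 8 4.25
9.65 11.05 -3.7
9.25 -0.9 8.2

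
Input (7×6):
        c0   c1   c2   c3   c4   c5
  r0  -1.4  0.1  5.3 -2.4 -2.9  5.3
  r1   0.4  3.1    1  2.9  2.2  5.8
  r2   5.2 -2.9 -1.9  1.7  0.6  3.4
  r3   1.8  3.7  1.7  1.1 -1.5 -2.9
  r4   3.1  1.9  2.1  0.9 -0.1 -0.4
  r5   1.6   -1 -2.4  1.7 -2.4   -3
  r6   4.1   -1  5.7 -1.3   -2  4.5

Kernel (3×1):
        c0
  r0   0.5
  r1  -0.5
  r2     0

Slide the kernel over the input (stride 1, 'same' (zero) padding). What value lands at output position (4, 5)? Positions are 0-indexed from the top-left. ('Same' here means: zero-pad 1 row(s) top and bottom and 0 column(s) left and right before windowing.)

-1.25

The receptive field on the zero-padded input at this output position is [-2.9 / -0.4 / -3]. Elementwise product with the kernel and sum: -2.9·0.5 + -0.4·-0.5.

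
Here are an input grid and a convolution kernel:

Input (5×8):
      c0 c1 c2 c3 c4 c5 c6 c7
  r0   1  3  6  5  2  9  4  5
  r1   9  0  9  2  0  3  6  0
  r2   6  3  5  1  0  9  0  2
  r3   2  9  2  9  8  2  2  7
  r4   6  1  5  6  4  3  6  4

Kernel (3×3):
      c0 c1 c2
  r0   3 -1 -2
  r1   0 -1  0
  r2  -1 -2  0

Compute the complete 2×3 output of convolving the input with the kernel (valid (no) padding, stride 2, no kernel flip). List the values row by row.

Output[0,0]: The receptive field on the input at this output position is [1 3 6 / 9 0 9 / 6 3 5]. Elementwise product with the kernel and sum: 1·3 + 3·-1 + 6·-2 + 0·-1 + 6·-1 + 3·-2.
Output[0,1]: The receptive field on the input at this output position is [6 5 2 / 9 2 0 / 5 1 0]. Elementwise product with the kernel and sum: 6·3 + 5·-1 + 2·-2 + 2·-1 + 5·-1 + 1·-2.

-24 0 -32
-12 -12 -21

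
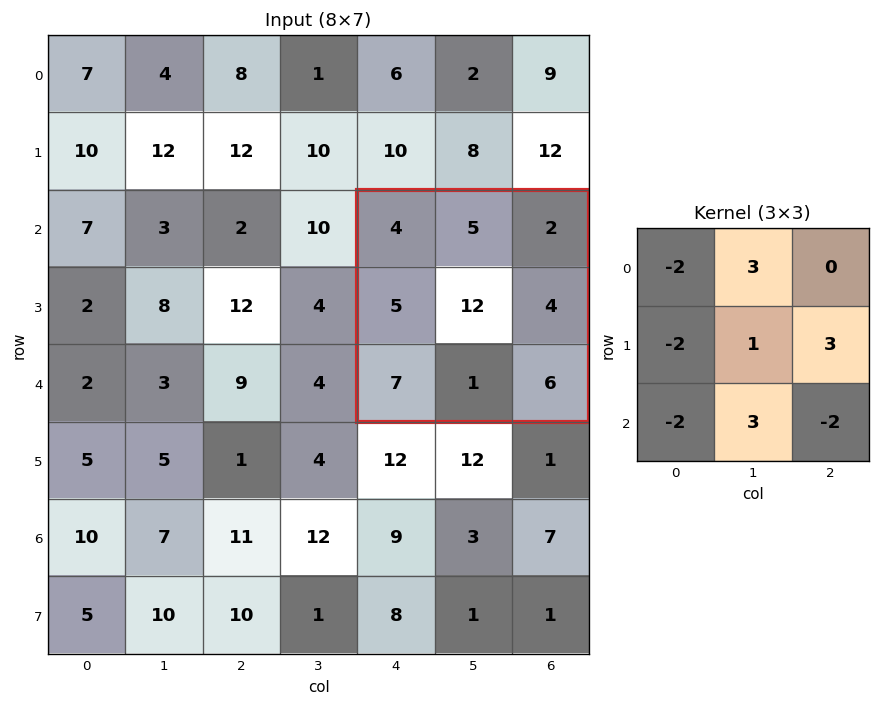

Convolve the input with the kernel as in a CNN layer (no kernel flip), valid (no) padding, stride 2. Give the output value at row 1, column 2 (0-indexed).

-2

The receptive field on the input at this output position is [4 5 2 / 5 12 4 / 7 1 6]. Elementwise product with the kernel and sum: 4·-2 + 5·3 + 5·-2 + 12·1 + 4·3 + 7·-2 + 1·3 + 6·-2.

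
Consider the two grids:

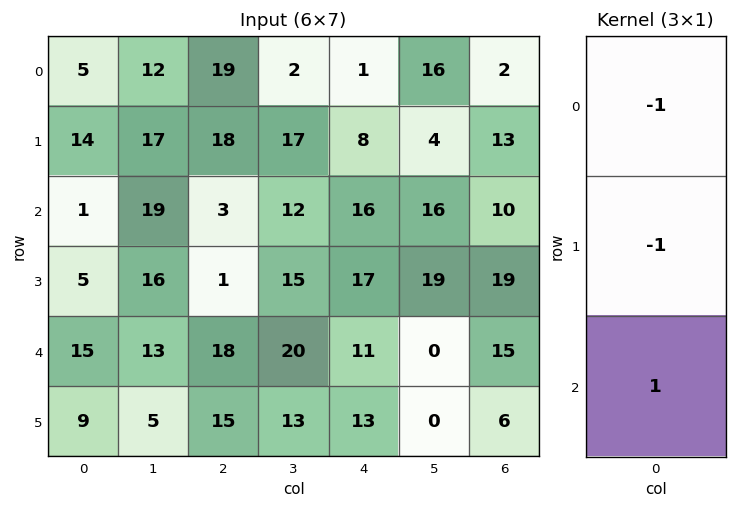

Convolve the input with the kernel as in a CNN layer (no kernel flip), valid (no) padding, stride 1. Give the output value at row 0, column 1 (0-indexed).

-10

The receptive field on the input at this output position is [12 / 17 / 19]. Elementwise product with the kernel and sum: 12·-1 + 17·-1 + 19·1.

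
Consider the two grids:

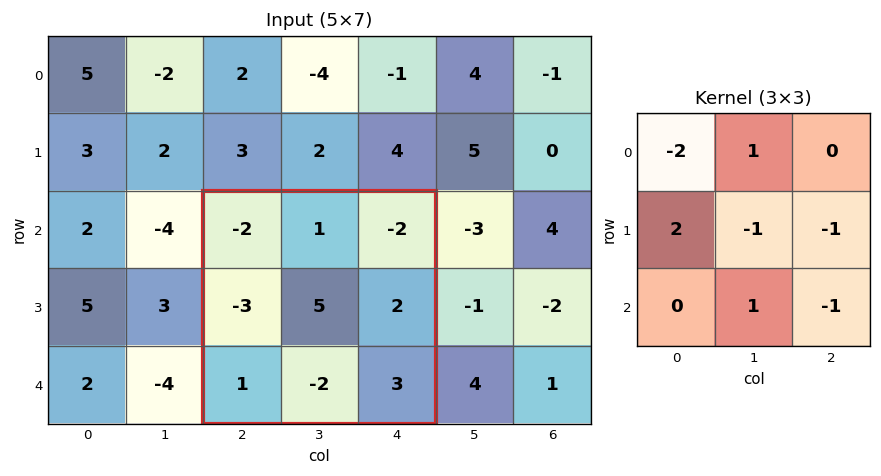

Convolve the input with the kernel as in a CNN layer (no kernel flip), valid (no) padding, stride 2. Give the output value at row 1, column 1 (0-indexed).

-13

The receptive field on the input at this output position is [-2 1 -2 / -3 5 2 / 1 -2 3]. Elementwise product with the kernel and sum: -2·-2 + 1·1 + -3·2 + 5·-1 + 2·-1 + -2·1 + 3·-1.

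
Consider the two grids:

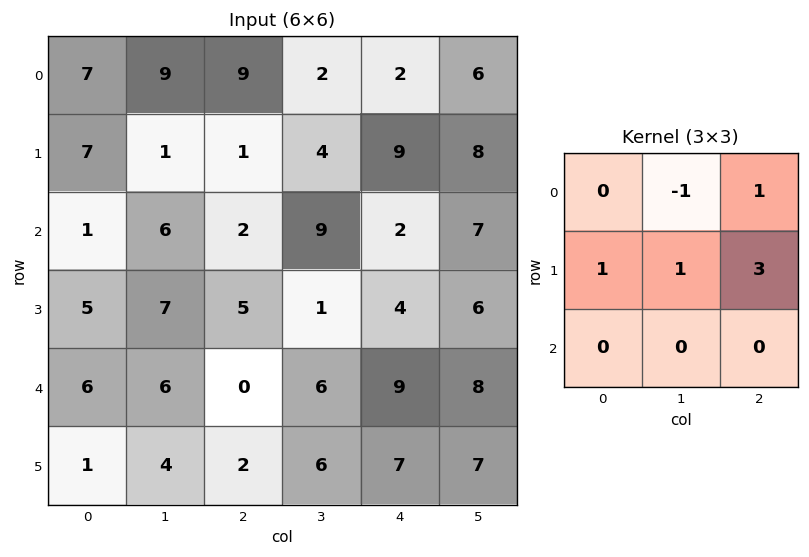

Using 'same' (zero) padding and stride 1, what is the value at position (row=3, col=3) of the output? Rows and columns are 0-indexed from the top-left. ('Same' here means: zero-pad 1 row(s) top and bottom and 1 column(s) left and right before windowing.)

The receptive field on the zero-padded input at this output position is [2 9 2 / 5 1 4 / 0 6 9]. Elementwise product with the kernel and sum: 9·-1 + 2·1 + 5·1 + 1·1 + 4·3.

11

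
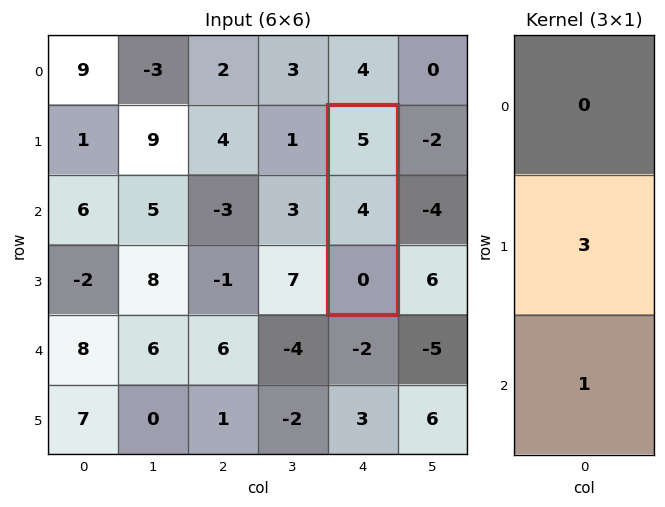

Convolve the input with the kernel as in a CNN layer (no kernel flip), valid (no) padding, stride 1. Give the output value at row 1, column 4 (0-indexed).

12

The receptive field on the input at this output position is [5 / 4 / 0]. Elementwise product with the kernel and sum: 4·3 + 0·1.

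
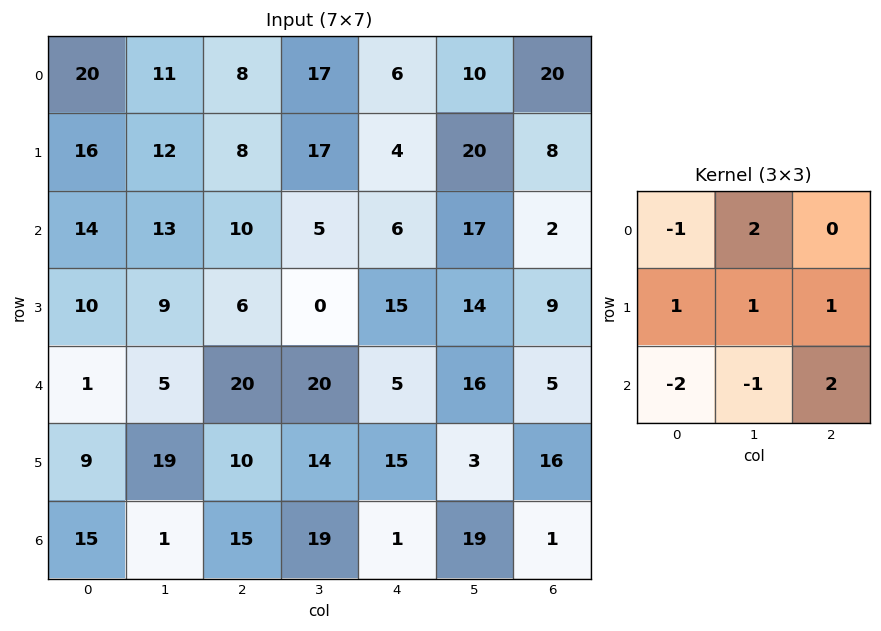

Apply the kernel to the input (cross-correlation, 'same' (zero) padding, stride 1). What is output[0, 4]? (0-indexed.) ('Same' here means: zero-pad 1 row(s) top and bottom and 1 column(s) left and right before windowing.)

35

The receptive field on the zero-padded input at this output position is [0 0 0 / 17 6 10 / 17 4 20]. Elementwise product with the kernel and sum: 0·-1 + 0·2 + 17·1 + 6·1 + 10·1 + 17·-2 + 4·-1 + 20·2.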